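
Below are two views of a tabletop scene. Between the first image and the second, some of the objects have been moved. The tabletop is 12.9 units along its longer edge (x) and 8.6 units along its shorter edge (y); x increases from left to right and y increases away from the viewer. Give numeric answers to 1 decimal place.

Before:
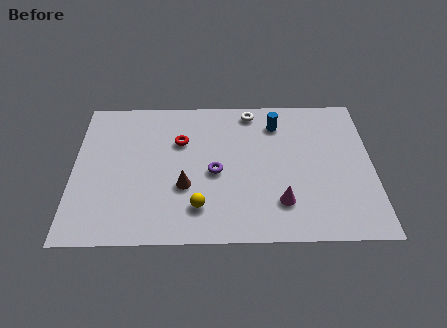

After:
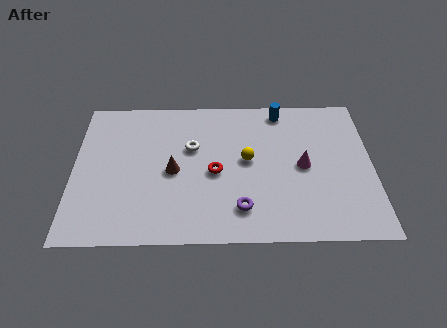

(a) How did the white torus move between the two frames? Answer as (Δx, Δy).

(-2.6, -2.2)

From the two frames, the white torus sits at roughly (7.7, 7.6) before and (5.1, 5.4) after.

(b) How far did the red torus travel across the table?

2.4

From (4.6, 5.8) to (6.1, 3.9), the red torus covered √(1.5² + 1.9²) ≈ 2.4 units.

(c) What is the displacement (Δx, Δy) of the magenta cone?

(1.0, 2.1)

The magenta cone was at about (8.9, 2.1) and moved to about (9.9, 4.2).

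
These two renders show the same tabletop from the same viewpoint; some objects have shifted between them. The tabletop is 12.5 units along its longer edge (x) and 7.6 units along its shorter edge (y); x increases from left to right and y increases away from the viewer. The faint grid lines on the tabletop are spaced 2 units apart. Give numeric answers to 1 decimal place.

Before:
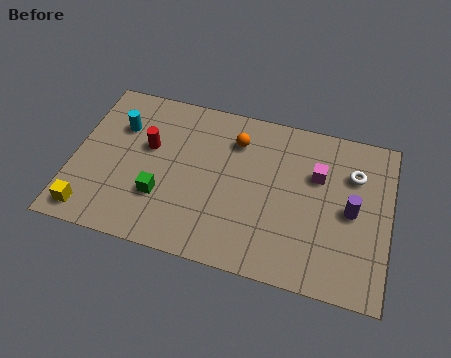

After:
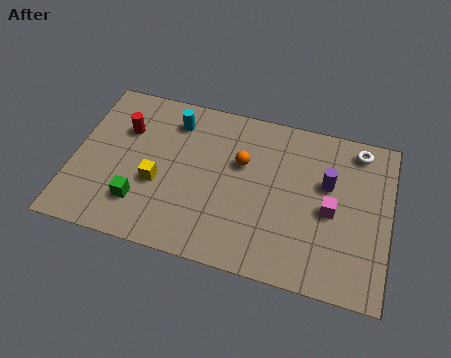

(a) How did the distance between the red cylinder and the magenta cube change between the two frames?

+1.8

Before: roughly 6.7 units apart; after: 8.5. That's 1.8 units further apart.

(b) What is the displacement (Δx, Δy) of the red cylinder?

(-1.0, 0.6)

The red cylinder was at about (2.9, 4.6) and moved to about (1.9, 5.2).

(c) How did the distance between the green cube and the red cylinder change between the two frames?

+1.1

The distance was about 2.3 in the first image and 3.4 in the second, so they moved 1.1 units further apart.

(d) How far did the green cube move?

0.9

From (3.6, 2.4) to (2.8, 1.9), the green cube covered √(0.8² + 0.5²) ≈ 0.9 units.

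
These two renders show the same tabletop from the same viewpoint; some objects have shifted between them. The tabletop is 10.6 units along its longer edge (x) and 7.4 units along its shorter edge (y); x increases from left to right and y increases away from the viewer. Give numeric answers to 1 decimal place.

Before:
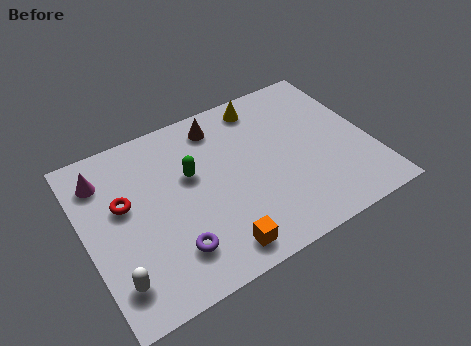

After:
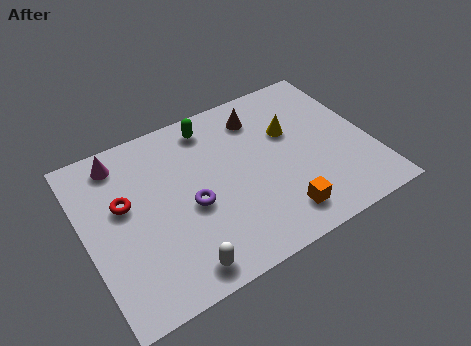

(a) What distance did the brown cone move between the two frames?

1.5

From (5.3, 6.2) to (6.8, 5.9), the brown cone covered √(1.5² + 0.3²) ≈ 1.5 units.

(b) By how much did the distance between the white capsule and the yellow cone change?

-1.8

Before: roughly 7.9 units apart; after: 6.1. That's 1.8 units closer together.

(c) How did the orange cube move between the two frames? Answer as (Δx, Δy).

(2.4, 0.3)

The orange cube started near (4.4, 1.0) and ended near (6.8, 1.3).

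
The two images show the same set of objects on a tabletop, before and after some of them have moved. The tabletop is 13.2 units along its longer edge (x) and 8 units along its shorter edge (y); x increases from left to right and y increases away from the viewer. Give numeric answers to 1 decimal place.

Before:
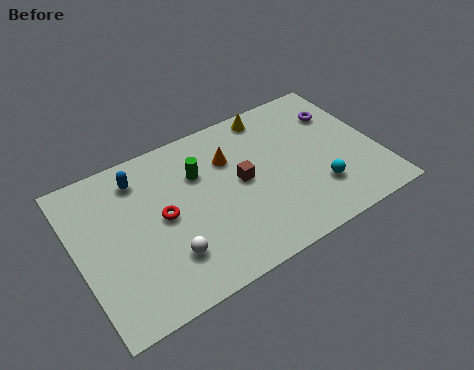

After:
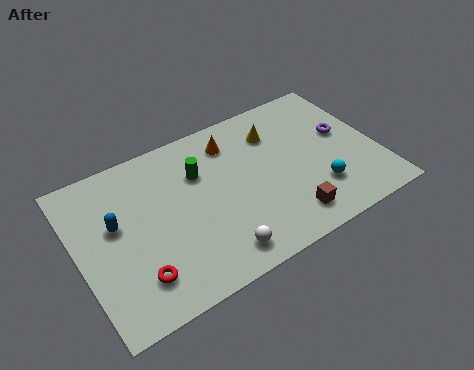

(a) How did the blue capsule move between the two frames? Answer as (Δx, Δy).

(-1.3, -1.8)

The blue capsule was at about (3.0, 6.5) and moved to about (1.7, 4.7).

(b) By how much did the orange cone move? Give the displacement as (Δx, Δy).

(0.2, 0.8)

The orange cone started near (6.9, 5.6) and ended near (7.1, 6.4).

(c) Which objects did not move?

the cyan sphere and the green cylinder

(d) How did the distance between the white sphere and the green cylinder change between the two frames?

+0.4

Before: roughly 3.9 units apart; after: 4.3. That's 0.4 units further apart.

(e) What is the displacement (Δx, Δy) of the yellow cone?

(0.0, -1.1)

The yellow cone was at about (9.0, 7.1) and moved to about (9.0, 6.0).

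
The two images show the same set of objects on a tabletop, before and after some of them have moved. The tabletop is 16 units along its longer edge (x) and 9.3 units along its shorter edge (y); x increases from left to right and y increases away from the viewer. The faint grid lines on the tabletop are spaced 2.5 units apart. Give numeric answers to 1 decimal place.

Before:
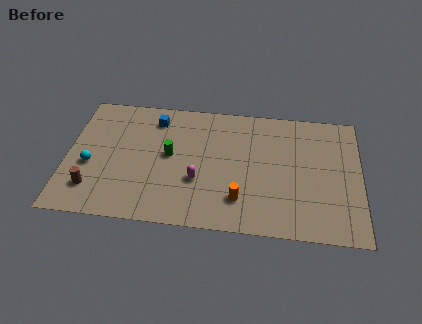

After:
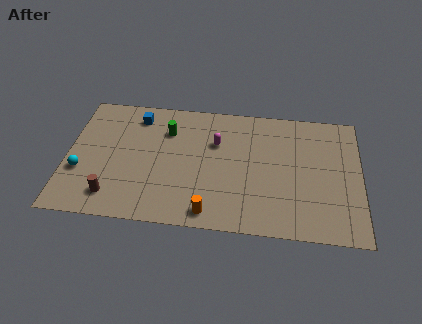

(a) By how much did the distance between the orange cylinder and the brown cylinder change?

-2.7

Before: roughly 8.0 units apart; after: 5.3. That's 2.7 units closer together.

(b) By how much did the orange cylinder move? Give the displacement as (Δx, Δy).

(-1.6, -1.1)

From the two frames, the orange cylinder sits at roughly (9.5, 2.2) before and (7.9, 1.1) after.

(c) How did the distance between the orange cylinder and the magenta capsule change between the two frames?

+2.6

Before: roughly 2.5 units apart; after: 5.1. That's 2.6 units further apart.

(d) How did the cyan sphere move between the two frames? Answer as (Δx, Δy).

(-0.5, -0.5)

The cyan sphere started near (1.3, 3.8) and ended near (0.8, 3.3).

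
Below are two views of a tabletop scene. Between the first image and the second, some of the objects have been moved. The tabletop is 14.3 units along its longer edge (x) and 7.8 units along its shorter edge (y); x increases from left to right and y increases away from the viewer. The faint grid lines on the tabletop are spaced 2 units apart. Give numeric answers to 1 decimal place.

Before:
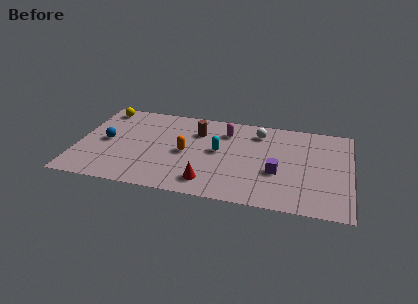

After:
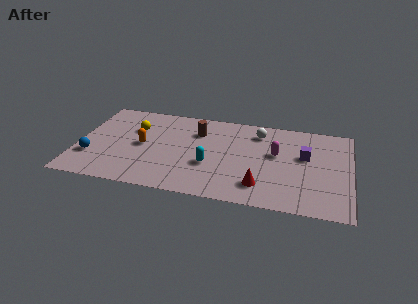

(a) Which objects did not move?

the white sphere and the brown cylinder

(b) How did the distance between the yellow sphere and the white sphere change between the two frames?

-1.7

The distance was about 8.3 in the first image and 6.6 in the second, so they moved 1.7 units closer together.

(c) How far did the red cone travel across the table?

2.7

The red cone moved from about (7.0, 1.4) to (9.7, 1.7), a distance of √(2.7² + 0.3²) ≈ 2.7.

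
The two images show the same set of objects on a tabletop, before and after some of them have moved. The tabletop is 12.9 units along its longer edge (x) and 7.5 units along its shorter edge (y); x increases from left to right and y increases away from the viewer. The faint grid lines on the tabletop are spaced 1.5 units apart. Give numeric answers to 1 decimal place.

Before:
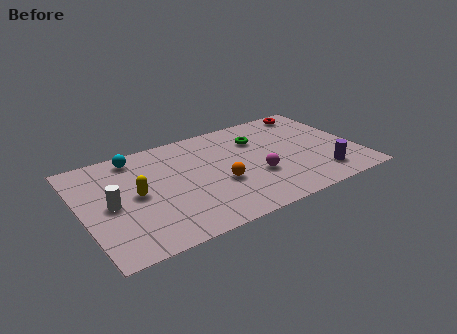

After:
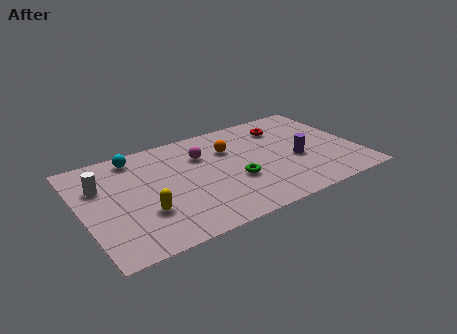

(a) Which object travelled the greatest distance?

the magenta sphere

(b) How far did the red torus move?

1.8

The red torus moved from about (11.4, 6.6) to (9.8, 5.8), a distance of √(1.6² + 0.8²) ≈ 1.8.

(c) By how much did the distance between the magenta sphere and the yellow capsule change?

-1.4

Before: roughly 5.6 units apart; after: 4.2. That's 1.4 units closer together.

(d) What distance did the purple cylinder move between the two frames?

1.8

From (10.9, 1.5) to (10.0, 3.1), the purple cylinder covered √(0.9² + 1.6²) ≈ 1.8 units.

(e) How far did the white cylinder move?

1.5

From (1.3, 3.6) to (1.0, 5.1), the white cylinder covered √(0.3² + 1.5²) ≈ 1.5 units.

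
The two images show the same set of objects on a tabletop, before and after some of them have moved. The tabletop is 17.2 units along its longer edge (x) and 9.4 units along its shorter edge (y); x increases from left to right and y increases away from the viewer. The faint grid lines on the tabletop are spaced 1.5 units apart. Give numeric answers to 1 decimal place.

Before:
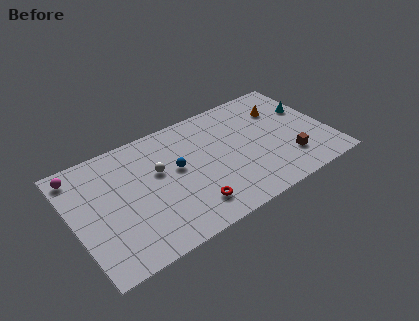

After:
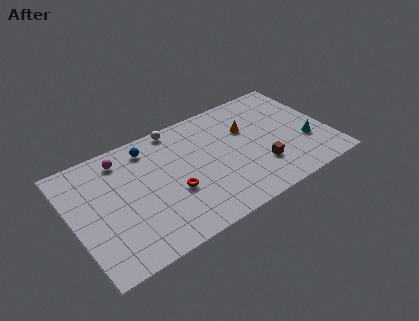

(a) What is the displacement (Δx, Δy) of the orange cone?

(-2.5, -0.6)

From the two frames, the orange cone sits at roughly (14.5, 6.8) before and (12.0, 6.2) after.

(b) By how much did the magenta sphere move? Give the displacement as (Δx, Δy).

(2.9, -0.2)

From the two frames, the magenta sphere sits at roughly (0.8, 8.1) before and (3.7, 7.9) after.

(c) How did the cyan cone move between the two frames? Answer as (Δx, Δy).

(-0.6, -2.8)

From the two frames, the cyan cone sits at roughly (16.2, 6.0) before and (15.6, 3.2) after.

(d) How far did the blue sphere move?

3.0

The blue sphere was near (7.0, 5.3) before and (5.5, 7.9) after, so it travelled √(1.5² + 2.6²) ≈ 3.0 units.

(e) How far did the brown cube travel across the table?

1.9

The brown cube moved from about (14.2, 2.4) to (12.3, 2.7), a distance of √(1.9² + 0.3²) ≈ 1.9.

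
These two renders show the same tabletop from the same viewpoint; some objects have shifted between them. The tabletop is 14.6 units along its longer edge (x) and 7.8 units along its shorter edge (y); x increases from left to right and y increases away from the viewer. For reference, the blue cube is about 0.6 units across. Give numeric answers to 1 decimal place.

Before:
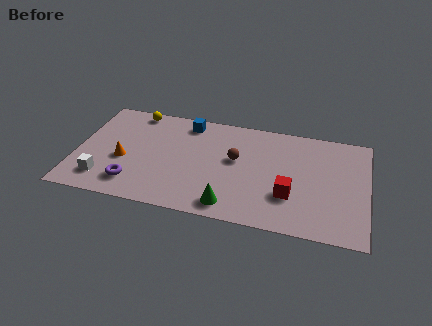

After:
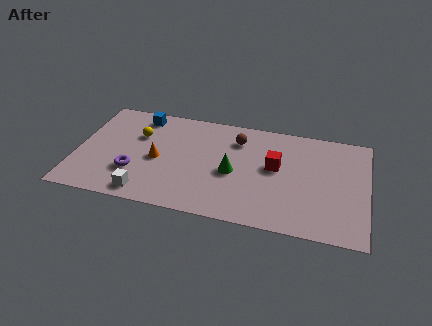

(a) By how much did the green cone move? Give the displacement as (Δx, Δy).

(0.0, 2.4)

From the two frames, the green cone sits at roughly (7.9, 1.1) before and (7.9, 3.5) after.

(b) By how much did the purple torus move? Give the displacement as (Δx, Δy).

(0.0, 0.8)

The purple torus started near (3.0, 1.6) and ended near (3.0, 2.4).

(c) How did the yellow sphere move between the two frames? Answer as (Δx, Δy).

(0.3, -1.8)

The yellow sphere was at about (2.7, 7.0) and moved to about (3.0, 5.2).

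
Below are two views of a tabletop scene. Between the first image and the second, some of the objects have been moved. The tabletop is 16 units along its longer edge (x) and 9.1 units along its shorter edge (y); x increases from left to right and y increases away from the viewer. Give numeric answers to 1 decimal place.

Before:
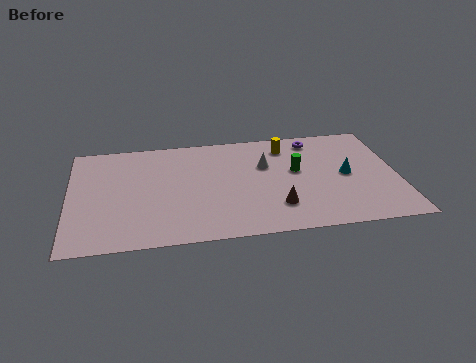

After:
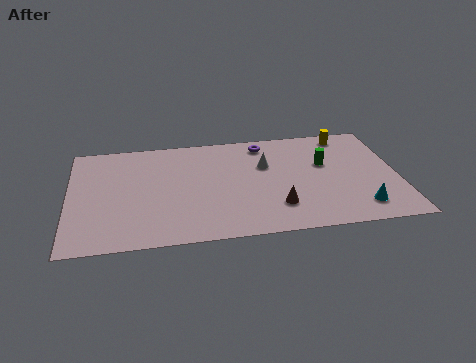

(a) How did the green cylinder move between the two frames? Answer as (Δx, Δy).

(1.4, 0.4)

The green cylinder started near (11.1, 5.2) and ended near (12.5, 5.6).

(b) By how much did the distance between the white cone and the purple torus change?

-1.2

The distance was about 3.1 in the first image and 1.9 in the second, so they moved 1.2 units closer together.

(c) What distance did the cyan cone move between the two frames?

2.8

From (13.5, 4.5) to (14.0, 1.7), the cyan cone covered √(0.5² + 2.8²) ≈ 2.8 units.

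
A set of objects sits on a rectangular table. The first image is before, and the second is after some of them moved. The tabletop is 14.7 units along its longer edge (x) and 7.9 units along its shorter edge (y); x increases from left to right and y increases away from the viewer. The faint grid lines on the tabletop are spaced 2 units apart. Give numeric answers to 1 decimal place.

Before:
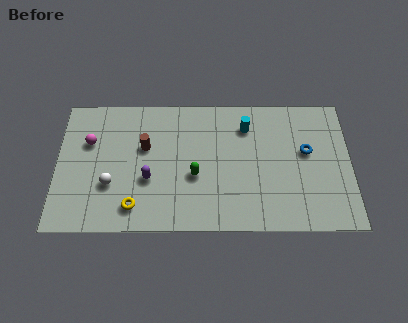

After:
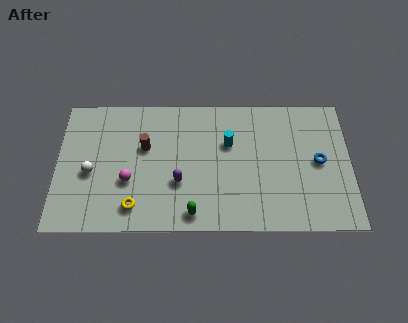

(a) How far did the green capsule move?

2.2

From (6.9, 3.2) to (6.8, 1.0), the green capsule covered √(0.1² + 2.2²) ≈ 2.2 units.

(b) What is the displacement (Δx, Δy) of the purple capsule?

(1.5, -0.2)

The purple capsule was at about (4.6, 3.0) and moved to about (6.1, 2.8).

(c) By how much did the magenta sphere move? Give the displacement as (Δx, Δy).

(2.0, -2.3)

From the two frames, the magenta sphere sits at roughly (1.6, 5.2) before and (3.6, 2.9) after.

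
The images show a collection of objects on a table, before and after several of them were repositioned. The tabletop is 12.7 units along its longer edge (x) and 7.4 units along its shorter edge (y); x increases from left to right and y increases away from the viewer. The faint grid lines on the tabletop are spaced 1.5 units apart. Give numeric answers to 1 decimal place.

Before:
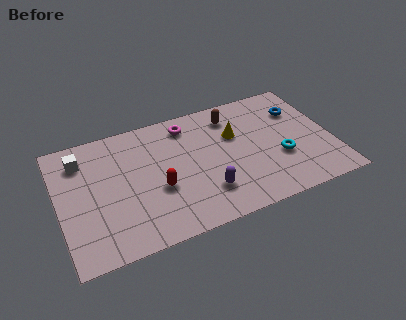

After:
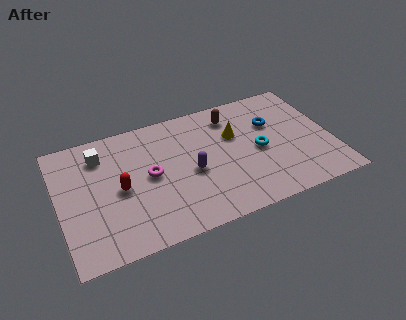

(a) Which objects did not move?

the yellow cone and the brown capsule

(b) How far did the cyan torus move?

1.2

From (10.2, 2.7) to (9.3, 3.5), the cyan torus covered √(0.9² + 0.8²) ≈ 1.2 units.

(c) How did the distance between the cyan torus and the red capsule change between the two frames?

+0.8

They were about 5.7 units apart before and 6.5 after — 0.8 units further apart.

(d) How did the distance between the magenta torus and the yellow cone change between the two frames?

+1.7

The distance was about 2.5 in the first image and 4.2 in the second, so they moved 1.7 units further apart.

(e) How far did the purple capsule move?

1.5

From (6.6, 1.9) to (6.1, 3.3), the purple capsule covered √(0.5² + 1.4²) ≈ 1.5 units.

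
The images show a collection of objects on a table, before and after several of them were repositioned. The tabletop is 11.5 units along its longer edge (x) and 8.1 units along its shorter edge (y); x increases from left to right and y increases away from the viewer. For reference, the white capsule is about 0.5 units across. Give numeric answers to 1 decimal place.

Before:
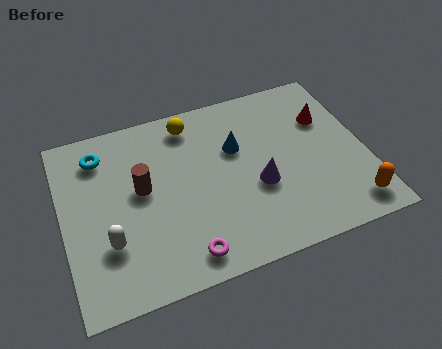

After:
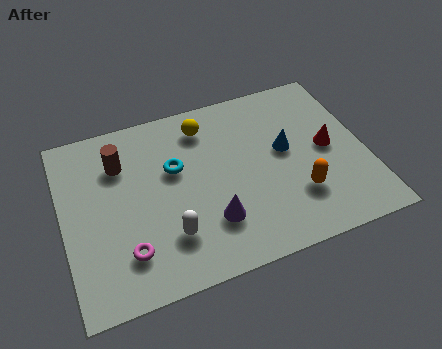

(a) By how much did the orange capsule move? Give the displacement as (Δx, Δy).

(-1.9, 1.1)

The orange capsule was at about (10.6, 1.2) and moved to about (8.7, 2.3).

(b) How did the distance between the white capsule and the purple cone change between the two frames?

-4.1

They were about 5.7 units apart before and 1.6 after — 4.1 units closer together.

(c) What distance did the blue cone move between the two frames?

1.9

The blue cone was near (6.7, 5.2) before and (8.5, 4.5) after, so it travelled √(1.8² + 0.7²) ≈ 1.9 units.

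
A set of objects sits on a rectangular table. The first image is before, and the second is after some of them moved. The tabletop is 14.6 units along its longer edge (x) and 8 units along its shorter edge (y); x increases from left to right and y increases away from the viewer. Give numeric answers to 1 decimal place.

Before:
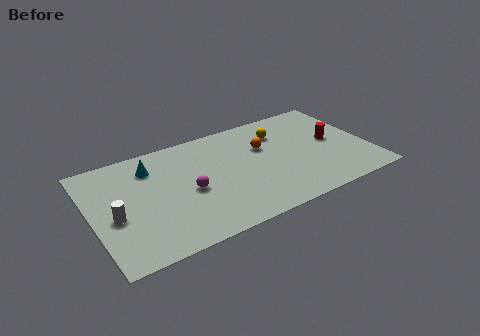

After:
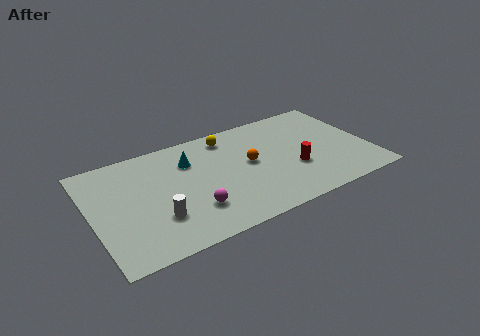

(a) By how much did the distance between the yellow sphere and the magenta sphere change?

-0.5

They were about 5.7 units apart before and 5.2 after — 0.5 units closer together.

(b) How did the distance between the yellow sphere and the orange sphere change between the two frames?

+1.3

The distance was about 1.3 in the first image and 2.6 in the second, so they moved 1.3 units further apart.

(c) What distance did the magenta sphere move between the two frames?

1.4

The magenta sphere moved from about (5.0, 3.6) to (5.0, 2.2), a distance of √(0.0² + 1.4²) ≈ 1.4.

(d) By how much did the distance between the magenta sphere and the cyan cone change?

+0.5

The distance was about 3.1 in the first image and 3.6 in the second, so they moved 0.5 units further apart.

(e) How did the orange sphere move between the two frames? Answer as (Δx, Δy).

(-0.9, -0.9)

From the two frames, the orange sphere sits at roughly (9.2, 5.2) before and (8.3, 4.3) after.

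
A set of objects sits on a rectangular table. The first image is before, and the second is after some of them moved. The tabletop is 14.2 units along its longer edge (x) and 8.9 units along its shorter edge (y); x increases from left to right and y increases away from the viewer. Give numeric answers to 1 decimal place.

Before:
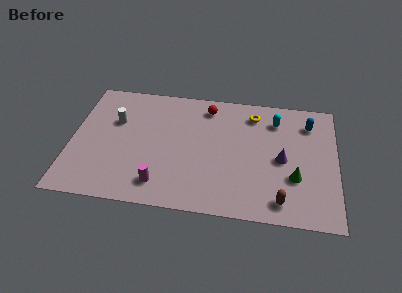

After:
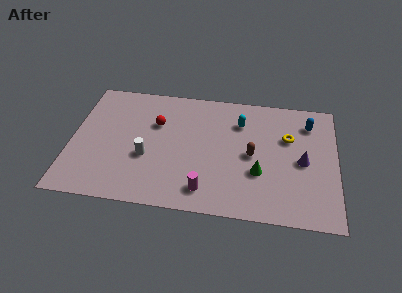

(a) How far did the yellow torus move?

2.4

From (9.7, 7.3) to (11.6, 5.8), the yellow torus covered √(1.9² + 1.5²) ≈ 2.4 units.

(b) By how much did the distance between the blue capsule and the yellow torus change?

-1.4

The distance was about 3.0 in the first image and 1.6 in the second, so they moved 1.4 units closer together.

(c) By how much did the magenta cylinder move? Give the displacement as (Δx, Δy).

(2.4, -0.1)

The magenta cylinder started near (4.9, 1.6) and ended near (7.3, 1.5).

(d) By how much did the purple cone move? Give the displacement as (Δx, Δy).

(1.1, 0.0)

From the two frames, the purple cone sits at roughly (11.3, 4.2) before and (12.4, 4.2) after.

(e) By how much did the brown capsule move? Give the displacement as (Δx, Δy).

(-1.6, 3.0)

From the two frames, the brown capsule sits at roughly (11.3, 1.3) before and (9.7, 4.3) after.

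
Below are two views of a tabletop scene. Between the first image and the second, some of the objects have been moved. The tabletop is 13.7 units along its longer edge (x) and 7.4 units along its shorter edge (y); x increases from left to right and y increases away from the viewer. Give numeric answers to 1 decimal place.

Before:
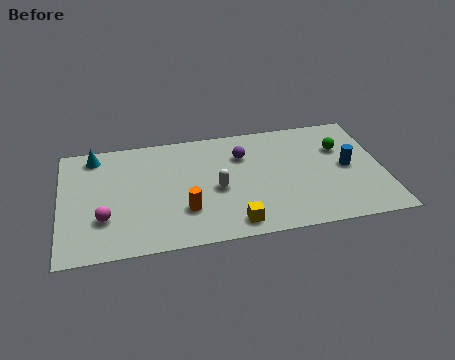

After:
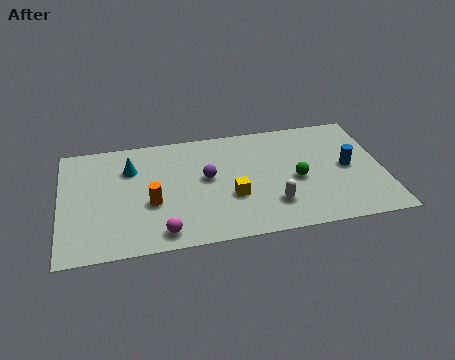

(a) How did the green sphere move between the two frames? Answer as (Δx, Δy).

(-2.0, -1.7)

From the two frames, the green sphere sits at roughly (12.0, 5.0) before and (10.0, 3.3) after.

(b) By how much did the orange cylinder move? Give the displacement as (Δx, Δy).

(-1.4, 0.7)

The orange cylinder started near (5.2, 2.2) and ended near (3.8, 2.9).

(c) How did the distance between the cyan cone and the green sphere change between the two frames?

-3.3

The distance was about 10.6 in the first image and 7.3 in the second, so they moved 3.3 units closer together.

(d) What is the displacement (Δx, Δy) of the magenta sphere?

(2.4, -1.3)

From the two frames, the magenta sphere sits at roughly (1.8, 2.3) before and (4.2, 1.0) after.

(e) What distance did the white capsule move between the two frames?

2.7

From (6.6, 3.3) to (8.9, 1.9), the white capsule covered √(2.3² + 1.4²) ≈ 2.7 units.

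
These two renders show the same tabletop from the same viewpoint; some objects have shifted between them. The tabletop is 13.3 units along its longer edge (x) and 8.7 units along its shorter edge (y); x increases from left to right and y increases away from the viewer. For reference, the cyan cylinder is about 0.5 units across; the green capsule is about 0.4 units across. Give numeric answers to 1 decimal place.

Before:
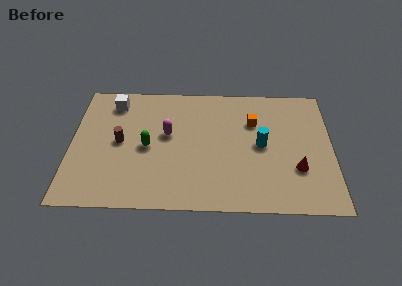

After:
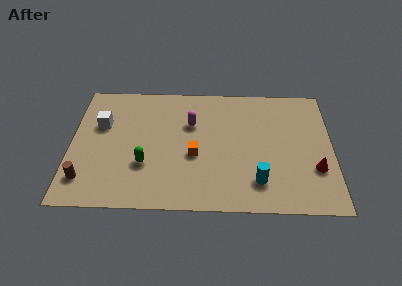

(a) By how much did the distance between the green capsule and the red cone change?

+0.9

Before: roughly 7.7 units apart; after: 8.6. That's 0.9 units further apart.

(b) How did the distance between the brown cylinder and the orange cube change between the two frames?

-1.2

The distance was about 7.0 in the first image and 5.8 in the second, so they moved 1.2 units closer together.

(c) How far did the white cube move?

1.7

The white cube moved from about (2.1, 7.2) to (1.5, 5.6), a distance of √(0.6² + 1.6²) ≈ 1.7.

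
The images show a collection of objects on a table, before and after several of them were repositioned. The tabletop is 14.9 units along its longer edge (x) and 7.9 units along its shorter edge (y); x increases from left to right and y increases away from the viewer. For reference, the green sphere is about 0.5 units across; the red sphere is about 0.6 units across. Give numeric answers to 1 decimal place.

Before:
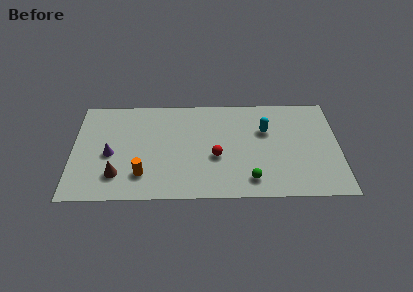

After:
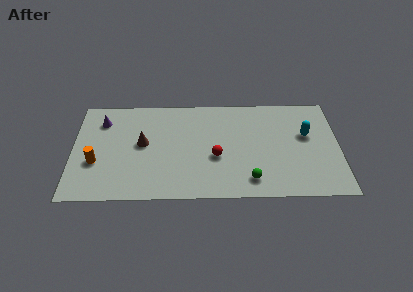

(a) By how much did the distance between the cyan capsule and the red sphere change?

+1.9

The distance was about 3.4 in the first image and 5.3 in the second, so they moved 1.9 units further apart.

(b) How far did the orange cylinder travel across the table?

2.8

The orange cylinder was near (3.9, 1.9) before and (1.3, 2.9) after, so it travelled √(2.6² + 1.0²) ≈ 2.8 units.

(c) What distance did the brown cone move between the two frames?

2.8

From (2.5, 1.9) to (3.9, 4.3), the brown cone covered √(1.4² + 2.4²) ≈ 2.8 units.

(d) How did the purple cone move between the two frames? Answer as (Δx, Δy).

(-0.5, 2.6)

The purple cone was at about (2.1, 3.5) and moved to about (1.6, 6.1).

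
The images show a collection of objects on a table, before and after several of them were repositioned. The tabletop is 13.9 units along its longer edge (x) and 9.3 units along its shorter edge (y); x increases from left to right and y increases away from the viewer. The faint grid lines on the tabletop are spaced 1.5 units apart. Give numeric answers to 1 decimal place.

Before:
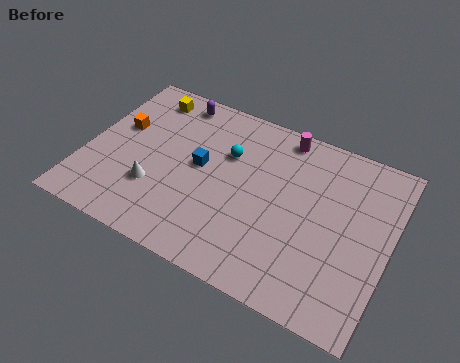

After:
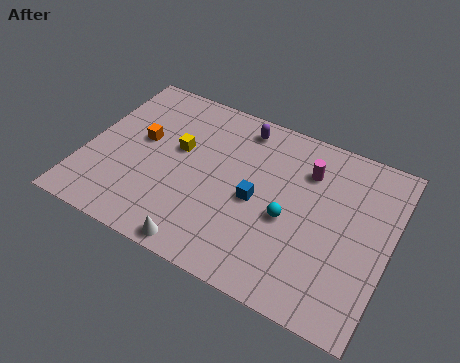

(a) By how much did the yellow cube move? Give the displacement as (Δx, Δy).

(1.9, -2.4)

The yellow cube started near (2.2, 7.9) and ended near (4.1, 5.5).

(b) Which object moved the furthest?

the cyan sphere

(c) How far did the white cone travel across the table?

3.3

From (3.4, 2.9) to (5.9, 0.8), the white cone covered √(2.5² + 2.1²) ≈ 3.3 units.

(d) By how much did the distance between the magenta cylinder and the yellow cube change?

-0.4

Before: roughly 6.4 units apart; after: 6.0. That's 0.4 units closer together.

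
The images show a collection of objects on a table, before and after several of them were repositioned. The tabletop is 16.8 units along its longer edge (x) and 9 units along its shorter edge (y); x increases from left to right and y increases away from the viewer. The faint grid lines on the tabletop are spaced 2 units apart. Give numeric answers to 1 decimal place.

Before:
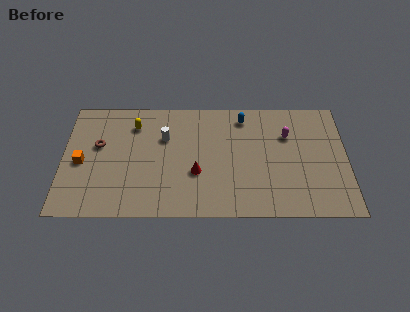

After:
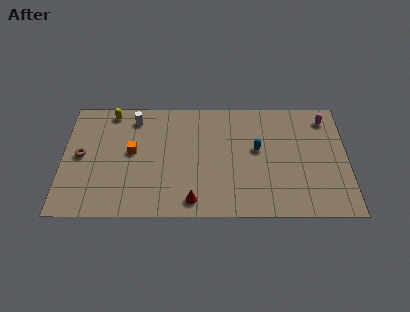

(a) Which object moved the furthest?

the orange cube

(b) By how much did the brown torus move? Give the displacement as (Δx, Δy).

(-1.0, -0.8)

From the two frames, the brown torus sits at roughly (2.1, 5.4) before and (1.1, 4.6) after.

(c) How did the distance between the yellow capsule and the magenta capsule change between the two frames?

+3.7

Before: roughly 9.1 units apart; after: 12.8. That's 3.7 units further apart.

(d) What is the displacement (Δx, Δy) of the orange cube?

(3.0, 0.8)

The orange cube started near (1.1, 4.1) and ended near (4.1, 4.9).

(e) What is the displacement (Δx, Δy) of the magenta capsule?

(2.3, 1.3)

The magenta capsule started near (13.3, 6.2) and ended near (15.6, 7.5).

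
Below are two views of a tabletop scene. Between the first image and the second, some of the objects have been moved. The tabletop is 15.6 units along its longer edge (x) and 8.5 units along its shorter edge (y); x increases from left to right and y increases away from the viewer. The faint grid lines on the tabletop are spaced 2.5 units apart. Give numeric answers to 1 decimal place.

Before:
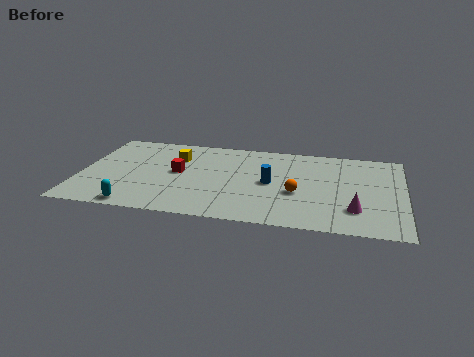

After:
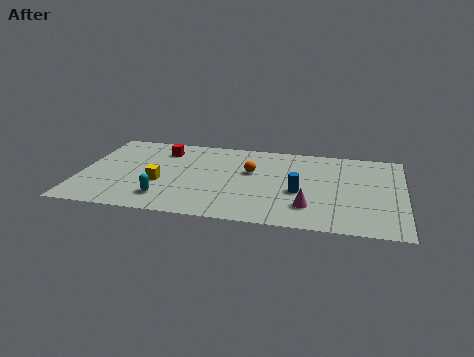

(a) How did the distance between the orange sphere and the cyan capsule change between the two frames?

-2.8

Before: roughly 8.0 units apart; after: 5.2. That's 2.8 units closer together.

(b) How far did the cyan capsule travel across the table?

1.6

The cyan capsule was near (2.9, 0.8) before and (4.2, 1.8) after, so it travelled √(1.3² + 1.0²) ≈ 1.6 units.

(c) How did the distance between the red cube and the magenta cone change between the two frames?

-0.3

The distance was about 8.9 in the first image and 8.6 in the second, so they moved 0.3 units closer together.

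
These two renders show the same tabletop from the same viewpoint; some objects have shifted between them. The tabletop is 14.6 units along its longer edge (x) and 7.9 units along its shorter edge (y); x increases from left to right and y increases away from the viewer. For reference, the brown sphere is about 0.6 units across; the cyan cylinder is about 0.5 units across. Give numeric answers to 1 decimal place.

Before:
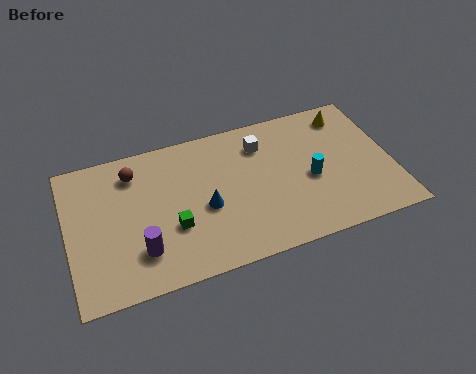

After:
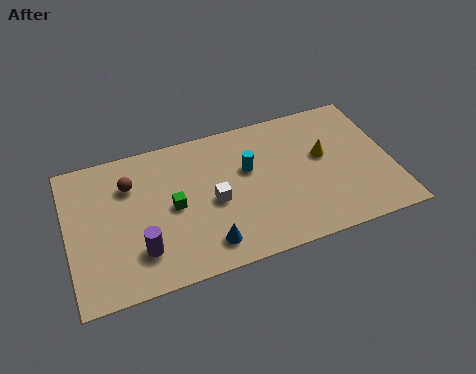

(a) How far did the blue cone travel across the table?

2.0

The blue cone was near (6.1, 3.4) before and (6.0, 1.4) after, so it travelled √(0.1² + 2.0²) ≈ 2.0 units.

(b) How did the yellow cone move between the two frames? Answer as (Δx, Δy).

(-1.3, -2.0)

The yellow cone was at about (12.9, 6.6) and moved to about (11.6, 4.6).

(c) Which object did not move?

the purple cylinder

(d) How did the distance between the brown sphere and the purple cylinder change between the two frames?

-0.6

Before: roughly 4.3 units apart; after: 3.7. That's 0.6 units closer together.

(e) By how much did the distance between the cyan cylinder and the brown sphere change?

-2.9

They were about 8.3 units apart before and 5.4 after — 2.9 units closer together.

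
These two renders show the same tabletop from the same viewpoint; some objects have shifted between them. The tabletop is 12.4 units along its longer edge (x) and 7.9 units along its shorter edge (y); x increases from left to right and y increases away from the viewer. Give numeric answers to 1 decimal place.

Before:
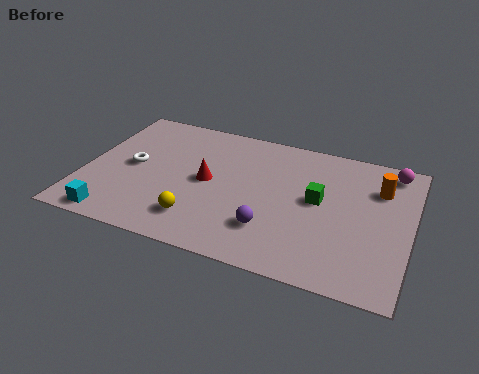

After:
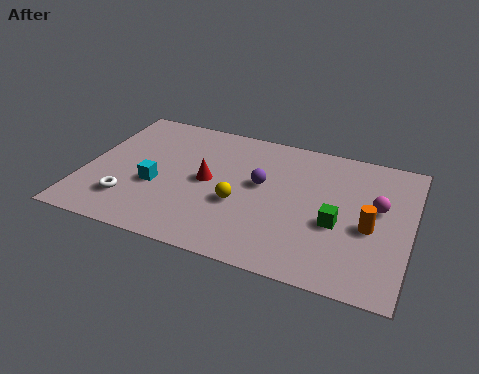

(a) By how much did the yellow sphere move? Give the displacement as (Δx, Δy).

(1.4, 1.4)

From the two frames, the yellow sphere sits at roughly (4.6, 1.7) before and (6.0, 3.1) after.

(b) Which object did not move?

the red cone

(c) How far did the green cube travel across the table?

1.4

The green cube was near (8.9, 4.3) before and (9.7, 3.2) after, so it travelled √(0.8² + 1.1²) ≈ 1.4 units.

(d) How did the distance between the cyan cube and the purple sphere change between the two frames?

-1.8

They were about 5.9 units apart before and 4.1 after — 1.8 units closer together.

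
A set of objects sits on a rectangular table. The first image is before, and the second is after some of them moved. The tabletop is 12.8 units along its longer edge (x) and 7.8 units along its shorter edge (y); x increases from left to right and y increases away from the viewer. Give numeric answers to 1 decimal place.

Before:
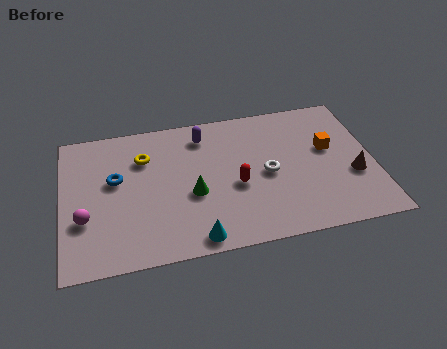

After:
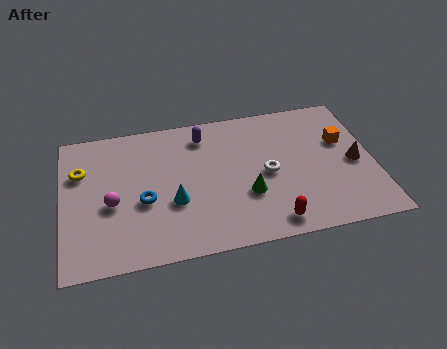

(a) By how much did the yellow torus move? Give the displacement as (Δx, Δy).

(-2.6, -0.3)

From the two frames, the yellow torus sits at roughly (3.4, 5.6) before and (0.8, 5.3) after.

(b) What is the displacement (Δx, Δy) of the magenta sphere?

(1.1, 0.6)

The magenta sphere was at about (0.9, 2.7) and moved to about (2.0, 3.3).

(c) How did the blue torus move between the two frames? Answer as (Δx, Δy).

(1.1, -1.4)

The blue torus was at about (2.2, 4.6) and moved to about (3.3, 3.2).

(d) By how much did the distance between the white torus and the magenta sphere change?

-1.2

Before: roughly 7.6 units apart; after: 6.4. That's 1.2 units closer together.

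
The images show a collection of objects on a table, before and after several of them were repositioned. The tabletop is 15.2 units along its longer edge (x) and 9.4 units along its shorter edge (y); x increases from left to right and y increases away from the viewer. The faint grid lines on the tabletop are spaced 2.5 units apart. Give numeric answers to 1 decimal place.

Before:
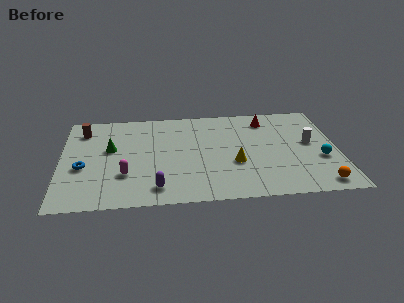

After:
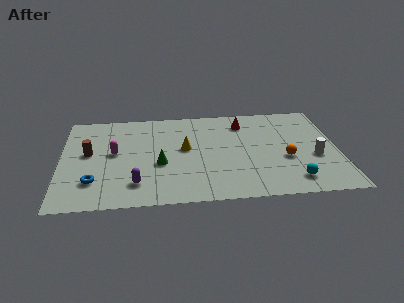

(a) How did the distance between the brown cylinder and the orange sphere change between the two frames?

-3.4

The distance was about 14.3 in the first image and 10.9 in the second, so they moved 3.4 units closer together.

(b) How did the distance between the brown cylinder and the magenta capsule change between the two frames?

-3.7

Before: roughly 5.1 units apart; after: 1.4. That's 3.7 units closer together.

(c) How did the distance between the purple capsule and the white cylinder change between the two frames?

+0.7

Before: roughly 9.2 units apart; after: 9.9. That's 0.7 units further apart.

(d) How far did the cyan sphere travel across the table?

2.5

From (14.2, 3.5) to (12.6, 1.6), the cyan sphere covered √(1.6² + 1.9²) ≈ 2.5 units.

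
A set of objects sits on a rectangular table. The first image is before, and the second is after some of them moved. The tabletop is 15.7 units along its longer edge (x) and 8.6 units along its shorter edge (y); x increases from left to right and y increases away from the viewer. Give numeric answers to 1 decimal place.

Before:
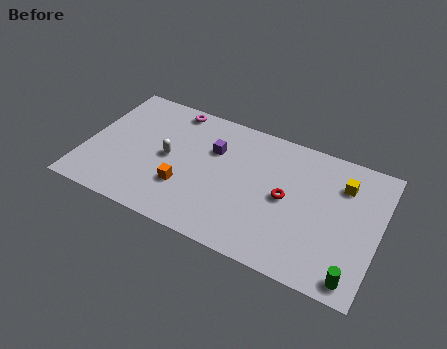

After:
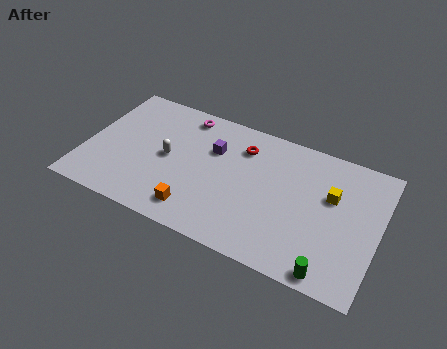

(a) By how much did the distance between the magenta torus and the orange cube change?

+1.0

The distance was about 5.2 in the first image and 6.2 in the second, so they moved 1.0 units further apart.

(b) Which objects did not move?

the white capsule and the purple cube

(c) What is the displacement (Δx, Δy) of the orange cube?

(0.8, -1.2)

The orange cube was at about (5.5, 2.7) and moved to about (6.3, 1.5).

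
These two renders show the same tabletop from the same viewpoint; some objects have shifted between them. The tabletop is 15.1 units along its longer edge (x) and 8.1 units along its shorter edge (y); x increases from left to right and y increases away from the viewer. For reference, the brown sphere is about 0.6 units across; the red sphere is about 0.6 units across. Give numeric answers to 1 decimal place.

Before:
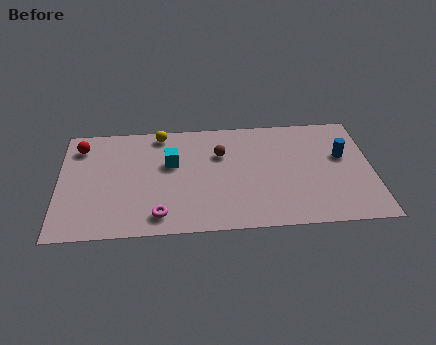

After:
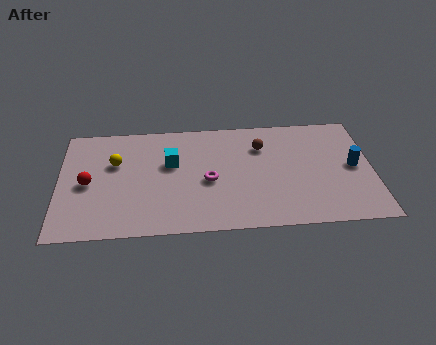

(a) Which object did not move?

the cyan cube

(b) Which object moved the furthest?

the magenta torus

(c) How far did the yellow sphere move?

3.0

The yellow sphere moved from about (4.9, 7.2) to (2.7, 5.2), a distance of √(2.2² + 2.0²) ≈ 3.0.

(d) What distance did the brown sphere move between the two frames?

2.0

The brown sphere was near (7.8, 5.5) before and (9.8, 5.9) after, so it travelled √(2.0² + 0.4²) ≈ 2.0 units.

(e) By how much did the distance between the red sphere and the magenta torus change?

-0.6

Before: roughly 6.4 units apart; after: 5.8. That's 0.6 units closer together.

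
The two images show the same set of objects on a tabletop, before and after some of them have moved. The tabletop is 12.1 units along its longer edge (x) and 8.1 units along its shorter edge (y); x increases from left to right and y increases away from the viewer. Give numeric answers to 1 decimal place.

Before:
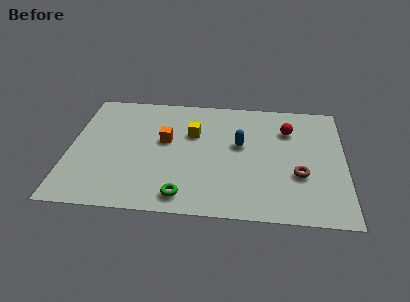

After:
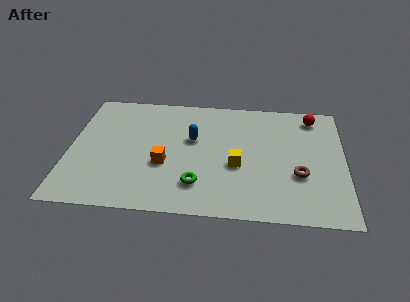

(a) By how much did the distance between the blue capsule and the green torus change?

-1.3

Before: roughly 4.3 units apart; after: 3.0. That's 1.3 units closer together.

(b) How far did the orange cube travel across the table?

1.6

The orange cube was near (4.2, 4.7) before and (4.2, 3.1) after, so it travelled √(0.0² + 1.6²) ≈ 1.6 units.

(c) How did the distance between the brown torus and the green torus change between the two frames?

-0.8

Before: roughly 5.3 units apart; after: 4.5. That's 0.8 units closer together.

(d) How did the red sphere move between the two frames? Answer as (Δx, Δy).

(1.1, 1.0)

From the two frames, the red sphere sits at roughly (9.6, 5.9) before and (10.7, 6.9) after.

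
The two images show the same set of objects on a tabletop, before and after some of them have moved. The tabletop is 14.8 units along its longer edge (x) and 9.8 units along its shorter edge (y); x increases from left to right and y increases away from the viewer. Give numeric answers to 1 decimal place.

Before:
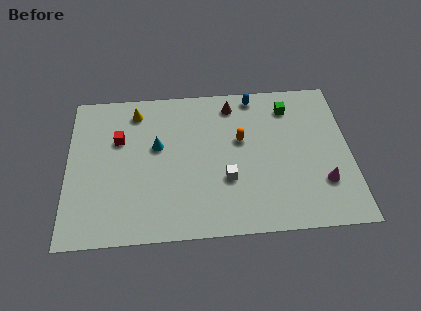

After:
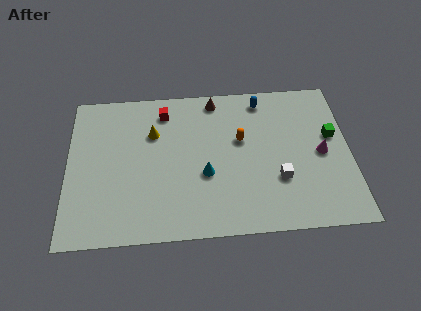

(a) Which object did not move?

the orange capsule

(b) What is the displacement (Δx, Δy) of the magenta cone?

(0.0, 1.9)

The magenta cone was at about (13.3, 2.8) and moved to about (13.3, 4.7).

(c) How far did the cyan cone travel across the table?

3.2

The cyan cone was near (4.7, 5.8) before and (7.2, 3.8) after, so it travelled √(2.5² + 2.0²) ≈ 3.2 units.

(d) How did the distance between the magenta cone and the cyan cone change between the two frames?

-2.9

They were about 9.1 units apart before and 6.2 after — 2.9 units closer together.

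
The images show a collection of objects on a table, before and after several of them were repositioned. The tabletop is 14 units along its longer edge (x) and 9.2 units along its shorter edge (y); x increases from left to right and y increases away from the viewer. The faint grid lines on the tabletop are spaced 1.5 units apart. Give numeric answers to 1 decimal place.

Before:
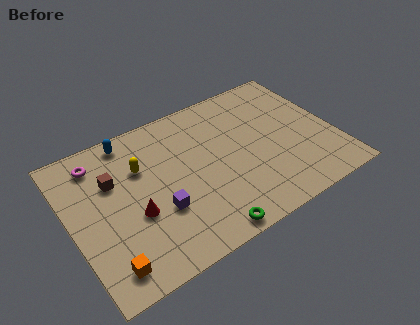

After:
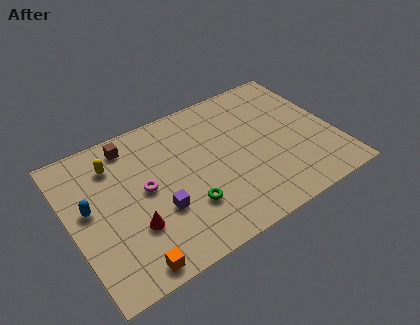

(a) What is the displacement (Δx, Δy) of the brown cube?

(1.2, 1.8)

The brown cube was at about (2.4, 6.1) and moved to about (3.6, 7.9).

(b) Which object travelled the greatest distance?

the blue capsule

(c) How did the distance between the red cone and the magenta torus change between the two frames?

-2.1

The distance was about 4.2 in the first image and 2.1 in the second, so they moved 2.1 units closer together.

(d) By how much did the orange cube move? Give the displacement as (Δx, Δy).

(1.1, -0.5)

The orange cube was at about (1.4, 1.4) and moved to about (2.5, 0.9).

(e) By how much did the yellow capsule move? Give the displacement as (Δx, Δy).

(-1.3, 0.9)

The yellow capsule started near (3.9, 6.2) and ended near (2.6, 7.1).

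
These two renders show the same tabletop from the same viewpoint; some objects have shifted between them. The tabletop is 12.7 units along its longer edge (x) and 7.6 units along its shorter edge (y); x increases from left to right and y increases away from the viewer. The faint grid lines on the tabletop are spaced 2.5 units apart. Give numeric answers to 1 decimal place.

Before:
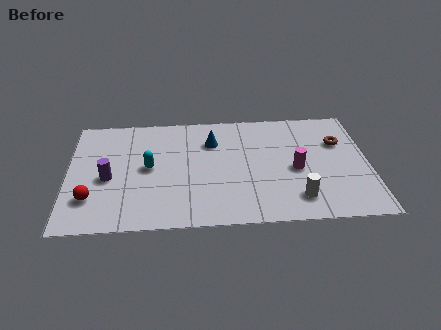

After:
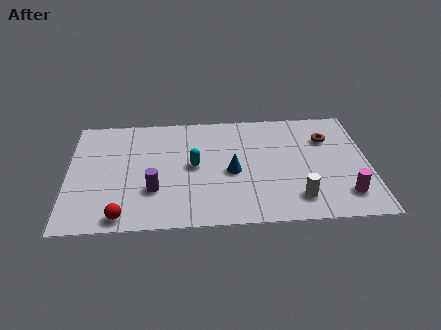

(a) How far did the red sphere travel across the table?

1.8

The red sphere was near (1.0, 2.0) before and (2.3, 0.8) after, so it travelled √(1.3² + 1.2²) ≈ 1.8 units.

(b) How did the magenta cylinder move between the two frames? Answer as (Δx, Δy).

(2.0, -1.8)

The magenta cylinder started near (9.6, 3.4) and ended near (11.6, 1.6).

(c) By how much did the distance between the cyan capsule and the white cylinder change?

-1.7

The distance was about 6.6 in the first image and 4.9 in the second, so they moved 1.7 units closer together.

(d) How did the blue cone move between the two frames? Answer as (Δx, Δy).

(0.8, -2.1)

From the two frames, the blue cone sits at roughly (6.1, 5.5) before and (6.9, 3.4) after.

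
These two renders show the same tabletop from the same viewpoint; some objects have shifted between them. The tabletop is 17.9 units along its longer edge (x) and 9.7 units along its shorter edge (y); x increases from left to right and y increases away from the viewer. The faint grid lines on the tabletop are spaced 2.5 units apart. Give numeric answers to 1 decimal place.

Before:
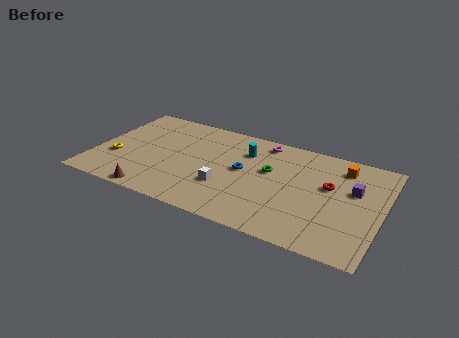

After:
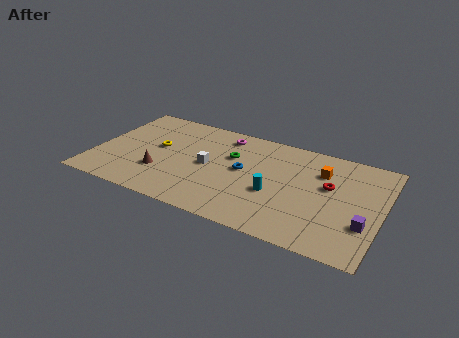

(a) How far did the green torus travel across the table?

2.5

The green torus was near (10.9, 5.8) before and (8.4, 6.3) after, so it travelled √(2.5² + 0.5²) ≈ 2.5 units.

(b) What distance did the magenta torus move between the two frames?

2.5

The magenta torus was near (10.2, 8.5) before and (7.7, 8.2) after, so it travelled √(2.5² + 0.3²) ≈ 2.5 units.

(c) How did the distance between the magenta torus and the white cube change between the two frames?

-2.1

The distance was about 5.6 in the first image and 3.5 in the second, so they moved 2.1 units closer together.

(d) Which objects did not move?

the red torus and the blue torus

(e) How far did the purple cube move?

3.0

The purple cube was near (16.1, 6.0) before and (17.0, 3.1) after, so it travelled √(0.9² + 2.9²) ≈ 3.0 units.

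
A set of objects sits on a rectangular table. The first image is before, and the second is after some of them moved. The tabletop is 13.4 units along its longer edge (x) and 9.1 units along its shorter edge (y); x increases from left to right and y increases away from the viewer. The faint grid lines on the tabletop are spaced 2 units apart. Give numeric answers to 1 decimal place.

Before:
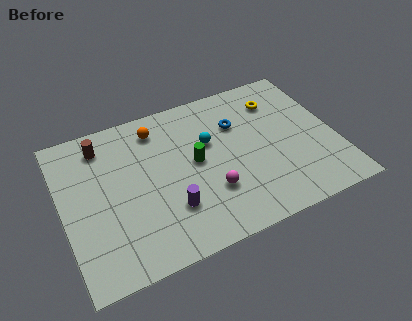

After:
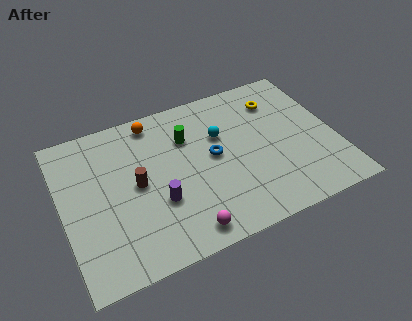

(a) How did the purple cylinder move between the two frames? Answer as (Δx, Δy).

(-0.5, 0.6)

The purple cylinder was at about (5.0, 2.6) and moved to about (4.5, 3.2).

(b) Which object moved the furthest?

the brown cylinder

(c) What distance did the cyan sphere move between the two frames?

0.6

From (7.3, 5.7) to (7.9, 5.9), the cyan sphere covered √(0.6² + 0.2²) ≈ 0.6 units.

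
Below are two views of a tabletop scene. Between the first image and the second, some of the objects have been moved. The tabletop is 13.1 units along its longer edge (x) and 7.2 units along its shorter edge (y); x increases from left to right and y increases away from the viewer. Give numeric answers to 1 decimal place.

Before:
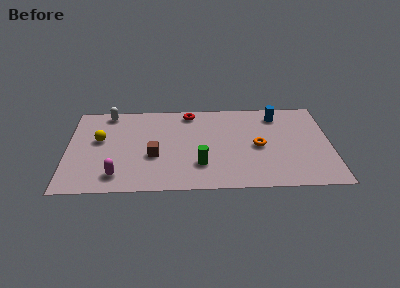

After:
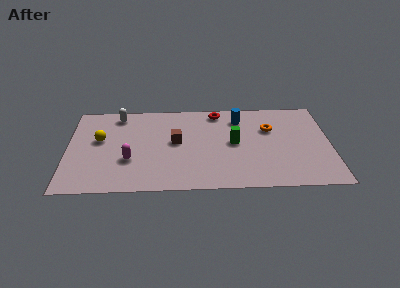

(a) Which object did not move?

the yellow sphere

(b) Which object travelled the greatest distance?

the green cylinder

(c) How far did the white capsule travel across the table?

0.5

The white capsule was near (2.0, 6.4) before and (2.5, 6.2) after, so it travelled √(0.5² + 0.2²) ≈ 0.5 units.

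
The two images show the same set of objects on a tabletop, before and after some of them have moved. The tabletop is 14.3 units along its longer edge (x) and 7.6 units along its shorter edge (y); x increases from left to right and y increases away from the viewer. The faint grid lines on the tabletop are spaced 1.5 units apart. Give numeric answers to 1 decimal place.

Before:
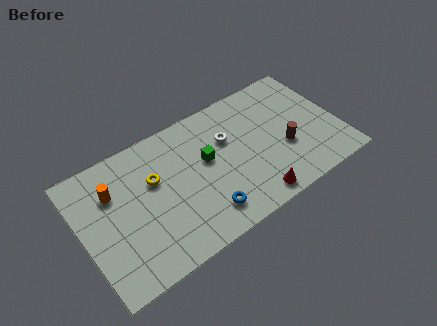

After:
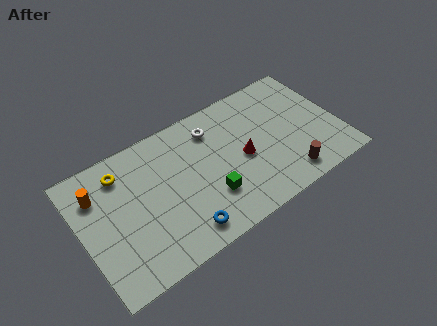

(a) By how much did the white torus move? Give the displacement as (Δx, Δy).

(-0.7, 1.0)

The white torus started near (8.3, 5.0) and ended near (7.6, 6.0).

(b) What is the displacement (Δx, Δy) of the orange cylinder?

(-0.8, 0.3)

From the two frames, the orange cylinder sits at roughly (1.9, 5.3) before and (1.1, 5.6) after.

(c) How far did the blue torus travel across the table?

1.3

The blue torus was near (6.4, 1.5) before and (5.1, 1.2) after, so it travelled √(1.3² + 0.3²) ≈ 1.3 units.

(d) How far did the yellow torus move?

2.1

The yellow torus moved from about (4.1, 4.8) to (2.5, 6.1), a distance of √(1.6² + 1.3²) ≈ 2.1.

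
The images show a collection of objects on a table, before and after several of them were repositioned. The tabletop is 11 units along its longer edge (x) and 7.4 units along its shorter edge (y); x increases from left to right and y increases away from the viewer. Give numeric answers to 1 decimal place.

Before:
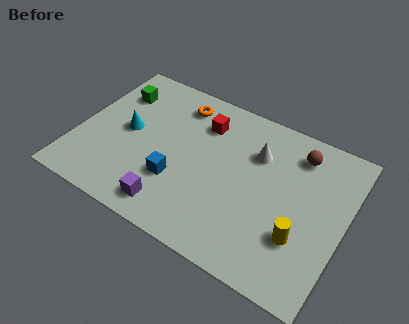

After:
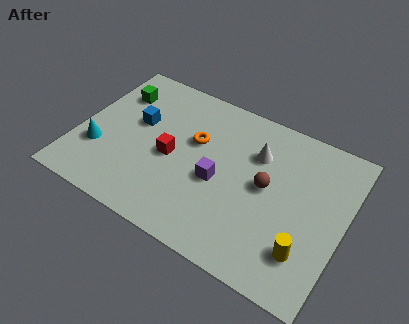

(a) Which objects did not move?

the green cube and the white cone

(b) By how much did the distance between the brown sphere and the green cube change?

-0.8

They were about 7.6 units apart before and 6.8 after — 0.8 units closer together.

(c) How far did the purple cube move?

2.6

The purple cube moved from about (4.3, 1.1) to (5.9, 3.2), a distance of √(1.6² + 2.1²) ≈ 2.6.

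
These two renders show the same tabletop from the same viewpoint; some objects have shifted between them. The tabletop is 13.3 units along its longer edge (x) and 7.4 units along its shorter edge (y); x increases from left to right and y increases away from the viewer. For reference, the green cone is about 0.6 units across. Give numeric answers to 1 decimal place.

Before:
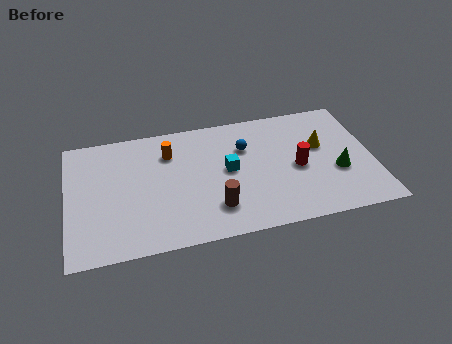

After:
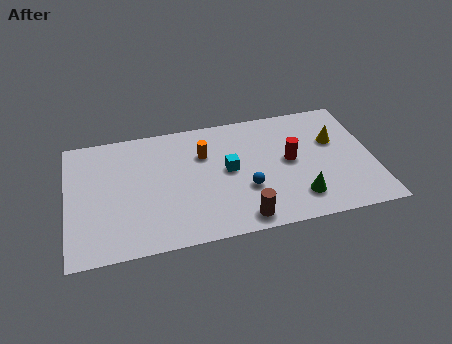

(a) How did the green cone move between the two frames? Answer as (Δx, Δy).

(-1.8, -1.2)

The green cone was at about (11.7, 2.8) and moved to about (9.9, 1.6).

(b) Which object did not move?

the cyan cube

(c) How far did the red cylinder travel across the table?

0.6

The red cylinder moved from about (10.0, 3.4) to (9.7, 3.9), a distance of √(0.3² + 0.5²) ≈ 0.6.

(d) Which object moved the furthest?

the blue sphere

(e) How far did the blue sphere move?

2.5

The blue sphere was near (7.8, 5.1) before and (7.7, 2.6) after, so it travelled √(0.1² + 2.5²) ≈ 2.5 units.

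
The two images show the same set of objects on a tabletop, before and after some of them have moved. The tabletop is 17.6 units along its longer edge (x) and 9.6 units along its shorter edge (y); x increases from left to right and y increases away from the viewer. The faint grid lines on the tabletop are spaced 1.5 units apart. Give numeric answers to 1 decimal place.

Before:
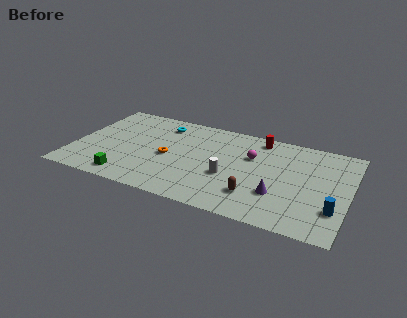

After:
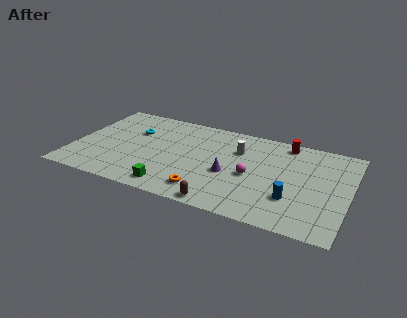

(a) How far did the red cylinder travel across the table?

1.7

From (11.6, 8.4) to (13.3, 8.5), the red cylinder covered √(1.7² + 0.1²) ≈ 1.7 units.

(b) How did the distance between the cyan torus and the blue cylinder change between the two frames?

-1.4

The distance was about 12.6 in the first image and 11.2 in the second, so they moved 1.4 units closer together.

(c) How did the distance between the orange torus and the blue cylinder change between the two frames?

-5.3

Before: roughly 10.8 units apart; after: 5.5. That's 5.3 units closer together.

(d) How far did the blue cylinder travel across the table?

2.6

From (16.8, 2.7) to (14.2, 2.9), the blue cylinder covered √(2.6² + 0.2²) ≈ 2.6 units.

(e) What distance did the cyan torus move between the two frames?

2.2

From (5.3, 7.8) to (3.6, 6.4), the cyan torus covered √(1.7² + 1.4²) ≈ 2.2 units.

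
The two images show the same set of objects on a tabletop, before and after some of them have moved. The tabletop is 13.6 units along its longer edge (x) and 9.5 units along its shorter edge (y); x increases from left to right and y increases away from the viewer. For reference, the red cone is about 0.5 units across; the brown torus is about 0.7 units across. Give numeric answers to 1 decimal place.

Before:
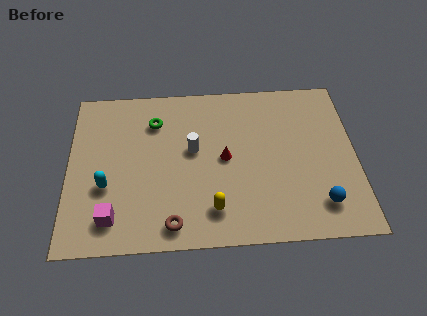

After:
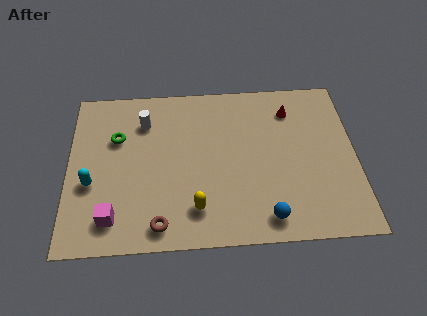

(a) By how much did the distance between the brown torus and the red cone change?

+4.5

The distance was about 4.4 in the first image and 8.9 in the second, so they moved 4.5 units further apart.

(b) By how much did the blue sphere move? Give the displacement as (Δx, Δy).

(-2.5, -0.6)

The blue sphere started near (11.8, 1.9) and ended near (9.3, 1.3).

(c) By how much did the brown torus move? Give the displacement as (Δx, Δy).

(-0.6, 0.0)

From the two frames, the brown torus sits at roughly (4.9, 1.2) before and (4.3, 1.2) after.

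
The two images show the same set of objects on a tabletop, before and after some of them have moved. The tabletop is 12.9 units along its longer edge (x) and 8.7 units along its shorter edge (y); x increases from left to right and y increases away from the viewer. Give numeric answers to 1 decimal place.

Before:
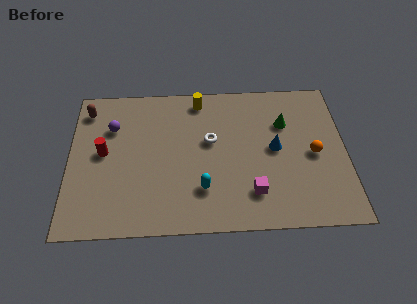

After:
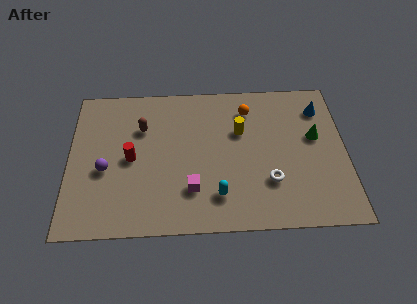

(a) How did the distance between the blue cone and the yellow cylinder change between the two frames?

-0.7

Before: roughly 4.7 units apart; after: 4.0. That's 0.7 units closer together.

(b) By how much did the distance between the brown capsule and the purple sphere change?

+1.3

They were about 1.6 units apart before and 2.9 after — 1.3 units further apart.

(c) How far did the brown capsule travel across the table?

2.9

The brown capsule was near (0.8, 7.2) before and (3.4, 6.0) after, so it travelled √(2.6² + 1.2²) ≈ 2.9 units.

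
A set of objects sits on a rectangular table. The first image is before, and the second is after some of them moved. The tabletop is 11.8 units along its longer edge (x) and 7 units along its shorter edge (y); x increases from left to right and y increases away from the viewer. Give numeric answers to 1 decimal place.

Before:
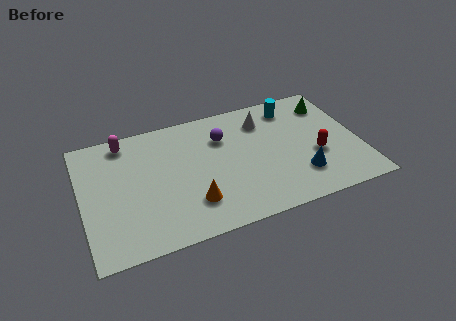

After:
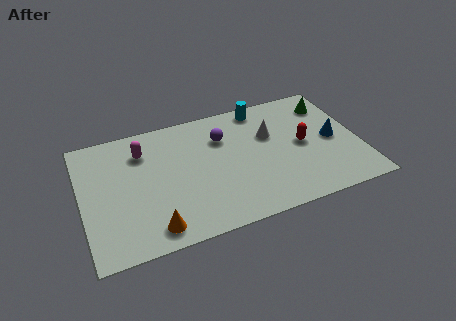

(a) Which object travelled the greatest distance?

the blue cone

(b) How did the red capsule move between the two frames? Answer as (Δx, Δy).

(-0.5, 0.8)

The red capsule started near (9.9, 2.7) and ended near (9.4, 3.5).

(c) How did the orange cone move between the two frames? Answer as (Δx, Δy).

(-1.7, -0.8)

The orange cone started near (4.5, 1.8) and ended near (2.8, 1.0).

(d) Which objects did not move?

the purple sphere and the green cone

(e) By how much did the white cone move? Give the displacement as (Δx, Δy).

(0.2, -0.9)

The white cone started near (7.9, 5.4) and ended near (8.1, 4.5).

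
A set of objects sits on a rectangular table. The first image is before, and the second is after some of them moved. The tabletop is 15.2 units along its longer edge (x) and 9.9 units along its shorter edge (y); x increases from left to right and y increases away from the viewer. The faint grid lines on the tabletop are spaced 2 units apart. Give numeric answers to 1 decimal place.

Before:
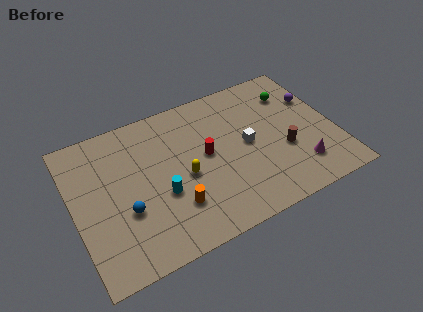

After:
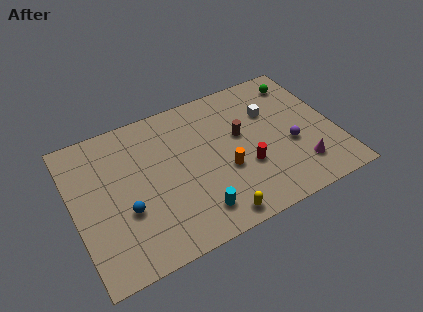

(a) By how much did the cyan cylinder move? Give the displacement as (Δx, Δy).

(1.7, -2.0)

From the two frames, the cyan cylinder sits at roughly (4.9, 3.8) before and (6.6, 1.8) after.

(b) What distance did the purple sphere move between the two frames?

3.3

The purple sphere was near (14.4, 6.6) before and (12.5, 3.9) after, so it travelled √(1.9² + 2.7²) ≈ 3.3 units.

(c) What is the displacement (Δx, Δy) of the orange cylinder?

(3.1, 1.1)

The orange cylinder started near (5.5, 2.7) and ended near (8.6, 3.8).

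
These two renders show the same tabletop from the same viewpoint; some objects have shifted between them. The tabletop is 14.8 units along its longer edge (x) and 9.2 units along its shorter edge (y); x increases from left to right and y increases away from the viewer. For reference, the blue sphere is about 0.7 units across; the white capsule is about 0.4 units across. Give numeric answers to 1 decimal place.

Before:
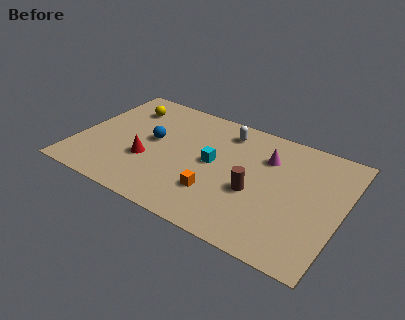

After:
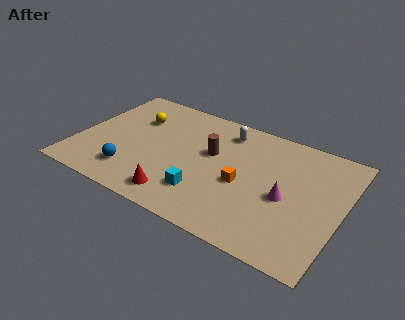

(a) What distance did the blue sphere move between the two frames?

3.1

The blue sphere was near (4.1, 5.0) before and (3.4, 2.0) after, so it travelled √(0.7² + 3.0²) ≈ 3.1 units.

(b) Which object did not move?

the white capsule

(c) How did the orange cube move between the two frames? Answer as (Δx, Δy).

(1.3, 1.4)

The orange cube started near (8.1, 2.6) and ended near (9.4, 4.0).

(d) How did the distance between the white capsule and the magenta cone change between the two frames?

+2.5

They were about 2.7 units apart before and 5.2 after — 2.5 units further apart.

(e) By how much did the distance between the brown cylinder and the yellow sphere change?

-4.0

Before: roughly 8.6 units apart; after: 4.6. That's 4.0 units closer together.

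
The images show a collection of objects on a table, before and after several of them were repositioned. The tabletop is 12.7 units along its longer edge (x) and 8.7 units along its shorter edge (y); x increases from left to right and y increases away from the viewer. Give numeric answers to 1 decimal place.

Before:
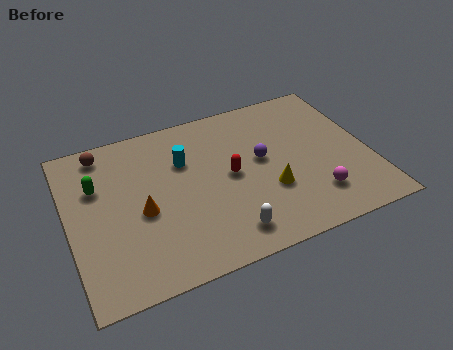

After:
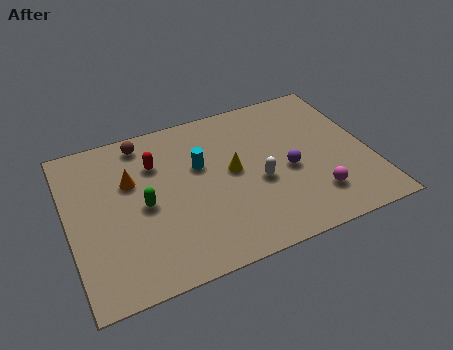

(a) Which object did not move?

the magenta sphere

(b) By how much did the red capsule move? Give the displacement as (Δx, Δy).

(-3.0, 1.8)

The red capsule started near (6.8, 4.4) and ended near (3.8, 6.2).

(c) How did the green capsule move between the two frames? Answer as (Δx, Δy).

(1.8, -1.7)

The green capsule started near (1.3, 5.8) and ended near (3.1, 4.1).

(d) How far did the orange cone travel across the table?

1.8

The orange cone was near (3.0, 3.8) before and (2.7, 5.6) after, so it travelled √(0.3² + 1.8²) ≈ 1.8 units.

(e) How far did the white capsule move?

2.7

The white capsule was near (6.3, 1.4) before and (7.9, 3.6) after, so it travelled √(1.6² + 2.2²) ≈ 2.7 units.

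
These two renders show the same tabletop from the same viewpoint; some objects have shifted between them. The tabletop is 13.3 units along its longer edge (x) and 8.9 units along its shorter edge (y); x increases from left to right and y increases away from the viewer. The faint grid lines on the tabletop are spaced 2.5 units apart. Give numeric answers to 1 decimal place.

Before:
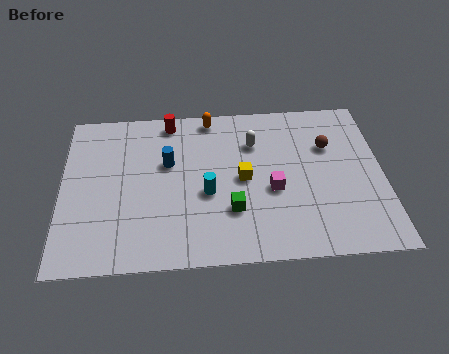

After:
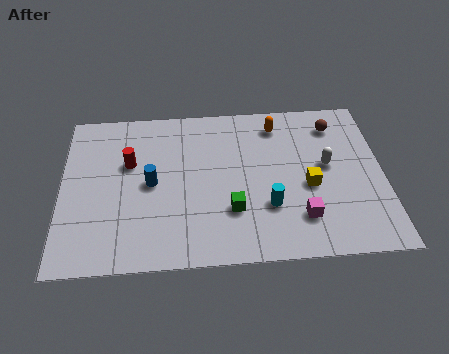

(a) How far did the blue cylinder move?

1.3

The blue cylinder moved from about (4.4, 5.5) to (3.7, 4.4), a distance of √(0.7² + 1.1²) ≈ 1.3.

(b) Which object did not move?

the green cube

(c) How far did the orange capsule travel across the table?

2.9

The orange capsule was near (6.2, 8.0) before and (9.0, 7.4) after, so it travelled √(2.8² + 0.6²) ≈ 2.9 units.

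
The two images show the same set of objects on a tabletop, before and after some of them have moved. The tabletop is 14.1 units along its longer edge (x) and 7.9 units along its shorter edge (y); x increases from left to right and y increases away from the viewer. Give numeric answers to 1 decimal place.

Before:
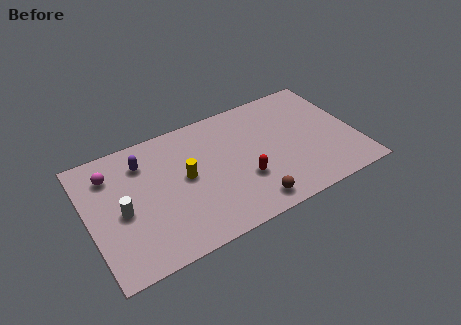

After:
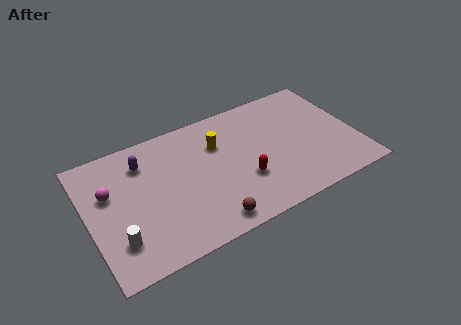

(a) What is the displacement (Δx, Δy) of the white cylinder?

(-0.4, -1.6)

The white cylinder was at about (1.7, 3.6) and moved to about (1.3, 2.0).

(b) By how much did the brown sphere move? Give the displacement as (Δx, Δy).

(-2.2, -0.1)

The brown sphere was at about (8.1, 1.1) and moved to about (5.9, 1.0).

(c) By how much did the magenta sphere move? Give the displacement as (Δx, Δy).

(-0.2, -1.1)

The magenta sphere was at about (1.4, 6.1) and moved to about (1.2, 5.0).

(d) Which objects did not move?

the red capsule and the purple capsule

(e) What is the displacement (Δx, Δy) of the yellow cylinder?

(1.9, 1.3)

From the two frames, the yellow cylinder sits at roughly (5.1, 4.2) before and (7.0, 5.5) after.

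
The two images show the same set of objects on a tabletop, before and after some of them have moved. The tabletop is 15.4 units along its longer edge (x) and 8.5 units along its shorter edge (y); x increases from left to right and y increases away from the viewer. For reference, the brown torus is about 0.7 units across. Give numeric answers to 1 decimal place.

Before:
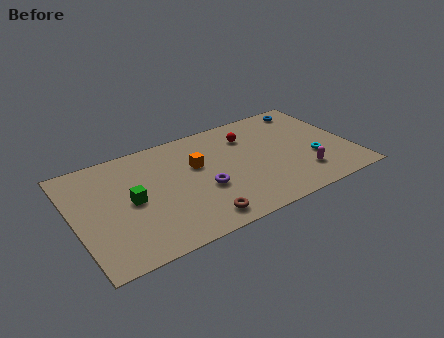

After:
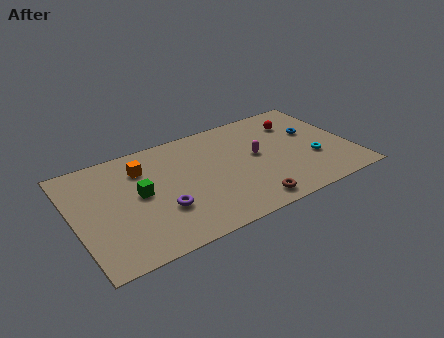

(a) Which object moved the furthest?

the magenta capsule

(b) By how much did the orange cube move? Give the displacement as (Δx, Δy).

(-2.9, 1.1)

From the two frames, the orange cube sits at roughly (6.9, 5.3) before and (4.0, 6.4) after.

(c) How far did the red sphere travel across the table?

2.8

The red sphere moved from about (10.0, 6.4) to (12.8, 6.4), a distance of √(2.8² + 0.0²) ≈ 2.8.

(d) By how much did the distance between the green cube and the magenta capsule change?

-3.0

They were about 9.6 units apart before and 6.6 after — 3.0 units closer together.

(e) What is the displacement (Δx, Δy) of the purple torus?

(-2.4, -0.5)

The purple torus started near (7.0, 3.3) and ended near (4.6, 2.8).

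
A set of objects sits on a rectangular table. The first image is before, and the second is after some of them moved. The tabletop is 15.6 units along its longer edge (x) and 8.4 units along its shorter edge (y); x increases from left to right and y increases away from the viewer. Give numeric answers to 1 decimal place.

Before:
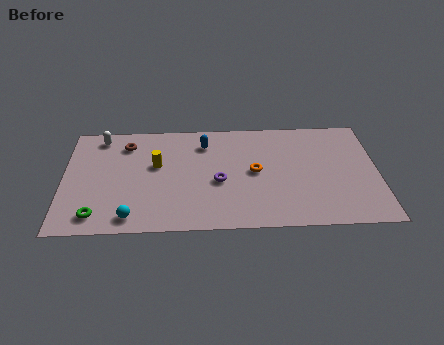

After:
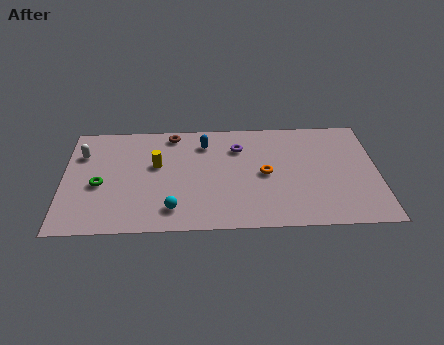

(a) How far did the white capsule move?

1.6

The white capsule was near (1.8, 7.3) before and (0.9, 6.0) after, so it travelled √(0.9² + 1.3²) ≈ 1.6 units.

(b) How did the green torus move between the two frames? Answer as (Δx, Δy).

(0.1, 2.3)

From the two frames, the green torus sits at roughly (1.7, 1.3) before and (1.8, 3.6) after.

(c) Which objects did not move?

the yellow cylinder and the blue capsule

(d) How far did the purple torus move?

2.8

The purple torus moved from about (7.7, 3.6) to (8.7, 6.2), a distance of √(1.0² + 2.6²) ≈ 2.8.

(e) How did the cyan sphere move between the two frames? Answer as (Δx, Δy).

(2.0, 0.5)

The cyan sphere was at about (3.4, 1.1) and moved to about (5.4, 1.6).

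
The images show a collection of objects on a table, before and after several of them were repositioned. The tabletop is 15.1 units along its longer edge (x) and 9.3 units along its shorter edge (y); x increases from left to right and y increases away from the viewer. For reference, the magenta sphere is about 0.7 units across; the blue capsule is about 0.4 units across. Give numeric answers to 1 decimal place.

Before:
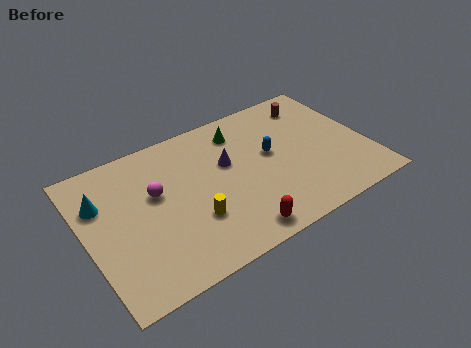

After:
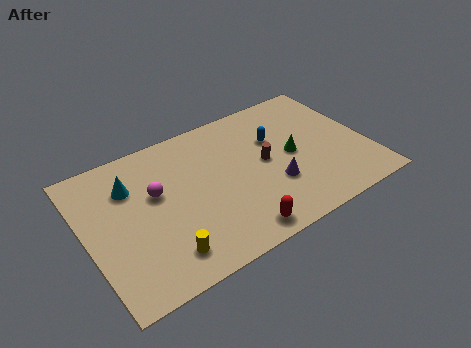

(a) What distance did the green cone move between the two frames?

3.8

From (8.7, 7.5) to (11.1, 4.6), the green cone covered √(2.4² + 2.9²) ≈ 3.8 units.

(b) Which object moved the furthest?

the brown cylinder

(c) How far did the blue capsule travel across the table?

1.0

The blue capsule moved from about (10.0, 5.2) to (10.4, 6.1), a distance of √(0.4² + 0.9²) ≈ 1.0.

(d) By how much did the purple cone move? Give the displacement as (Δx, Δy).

(2.1, -2.6)

From the two frames, the purple cone sits at roughly (7.7, 5.7) before and (9.8, 3.1) after.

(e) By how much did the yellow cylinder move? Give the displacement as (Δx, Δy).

(-1.8, -1.3)

From the two frames, the yellow cylinder sits at roughly (5.4, 3.0) before and (3.6, 1.7) after.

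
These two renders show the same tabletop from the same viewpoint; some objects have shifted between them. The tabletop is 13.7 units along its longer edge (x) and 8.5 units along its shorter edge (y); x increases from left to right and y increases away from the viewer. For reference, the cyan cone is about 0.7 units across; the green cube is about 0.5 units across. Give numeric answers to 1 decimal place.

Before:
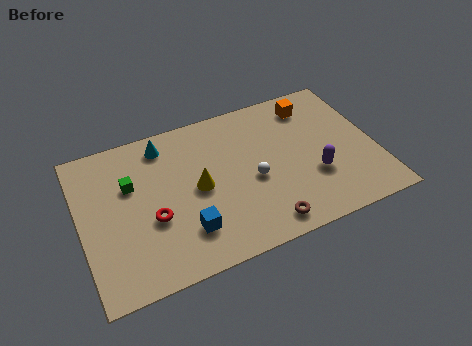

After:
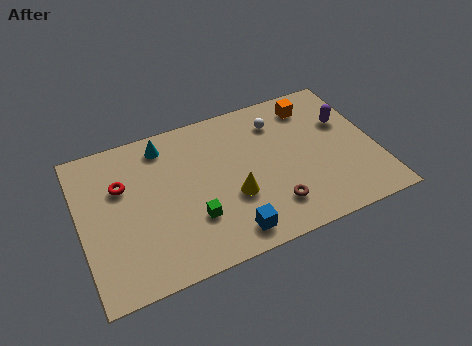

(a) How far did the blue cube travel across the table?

2.1

From (4.6, 2.1) to (6.5, 1.2), the blue cube covered √(1.9² + 0.9²) ≈ 2.1 units.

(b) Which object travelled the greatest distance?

the green cube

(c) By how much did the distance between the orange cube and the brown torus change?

-0.9

The distance was about 6.6 in the first image and 5.7 in the second, so they moved 0.9 units closer together.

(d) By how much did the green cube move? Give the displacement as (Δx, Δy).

(2.6, -2.9)

The green cube was at about (2.4, 5.5) and moved to about (5.0, 2.6).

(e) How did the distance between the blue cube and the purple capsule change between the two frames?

+1.2

Before: roughly 6.2 units apart; after: 7.4. That's 1.2 units further apart.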